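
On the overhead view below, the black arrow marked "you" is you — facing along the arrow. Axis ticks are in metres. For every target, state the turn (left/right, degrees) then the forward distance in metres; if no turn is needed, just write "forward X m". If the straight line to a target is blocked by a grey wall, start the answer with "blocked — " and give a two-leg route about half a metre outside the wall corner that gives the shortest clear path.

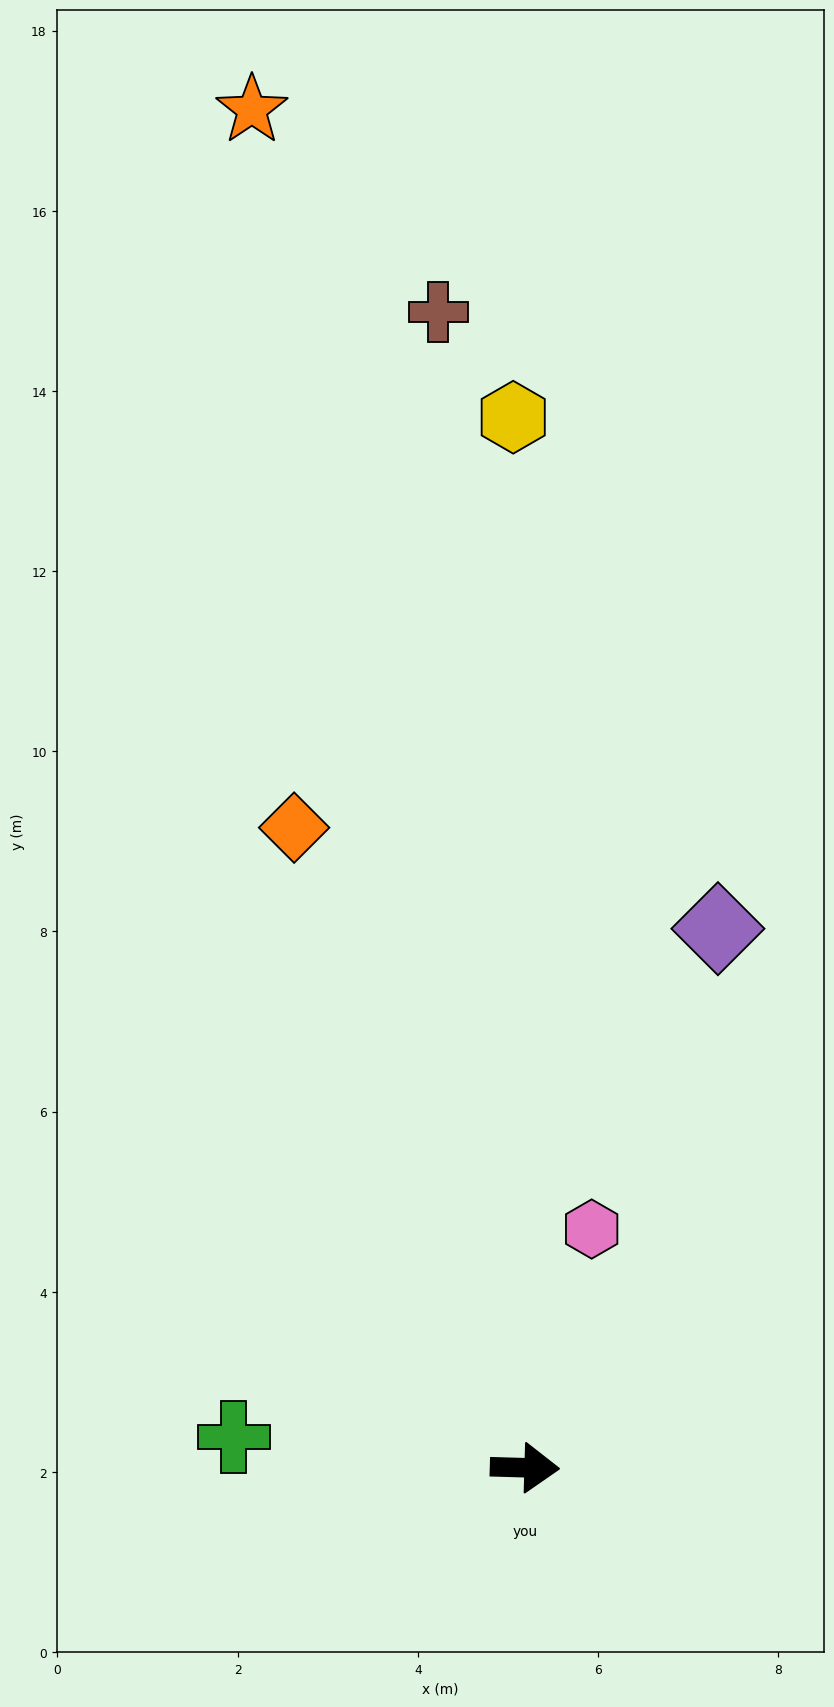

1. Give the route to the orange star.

turn left 103°, forward 15.4 m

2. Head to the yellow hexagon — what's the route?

turn left 92°, forward 11.7 m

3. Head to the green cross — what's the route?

turn left 176°, forward 3.2 m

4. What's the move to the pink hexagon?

turn left 76°, forward 2.8 m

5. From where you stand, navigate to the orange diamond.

turn left 111°, forward 7.6 m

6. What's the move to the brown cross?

turn left 96°, forward 12.9 m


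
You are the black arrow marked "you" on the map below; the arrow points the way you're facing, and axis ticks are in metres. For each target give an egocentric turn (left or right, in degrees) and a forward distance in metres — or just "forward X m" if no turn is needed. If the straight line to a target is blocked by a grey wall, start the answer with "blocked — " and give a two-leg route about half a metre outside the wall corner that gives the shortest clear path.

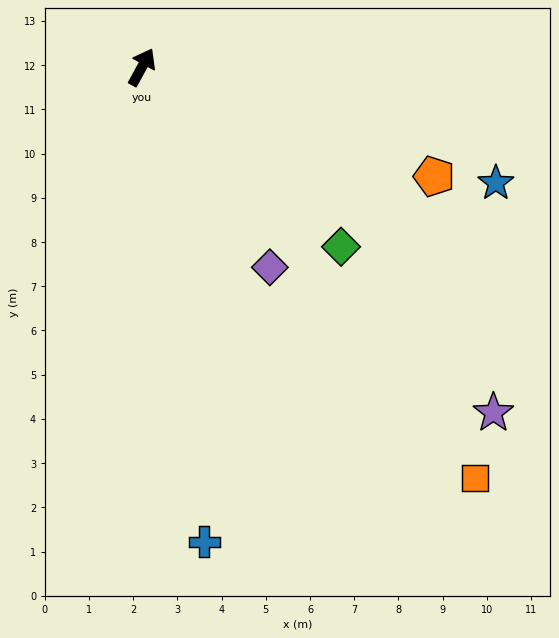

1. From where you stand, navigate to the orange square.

turn right 112°, forward 12.0 m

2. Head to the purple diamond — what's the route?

turn right 119°, forward 5.4 m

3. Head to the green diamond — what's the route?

turn right 103°, forward 6.1 m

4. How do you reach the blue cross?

turn right 144°, forward 10.8 m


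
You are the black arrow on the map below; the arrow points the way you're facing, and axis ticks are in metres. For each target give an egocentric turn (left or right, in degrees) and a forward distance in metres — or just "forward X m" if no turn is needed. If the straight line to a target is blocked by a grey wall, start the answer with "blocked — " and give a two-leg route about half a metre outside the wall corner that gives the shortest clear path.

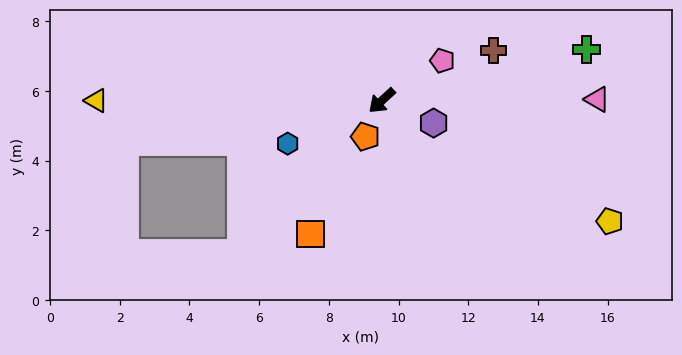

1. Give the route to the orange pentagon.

turn left 23°, forward 1.1 m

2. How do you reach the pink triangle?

turn left 138°, forward 6.2 m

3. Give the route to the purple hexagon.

turn left 114°, forward 1.6 m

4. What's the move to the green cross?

turn left 151°, forward 6.0 m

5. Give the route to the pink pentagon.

turn left 171°, forward 2.1 m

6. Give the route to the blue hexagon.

turn right 18°, forward 3.0 m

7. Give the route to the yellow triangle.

turn right 43°, forward 8.2 m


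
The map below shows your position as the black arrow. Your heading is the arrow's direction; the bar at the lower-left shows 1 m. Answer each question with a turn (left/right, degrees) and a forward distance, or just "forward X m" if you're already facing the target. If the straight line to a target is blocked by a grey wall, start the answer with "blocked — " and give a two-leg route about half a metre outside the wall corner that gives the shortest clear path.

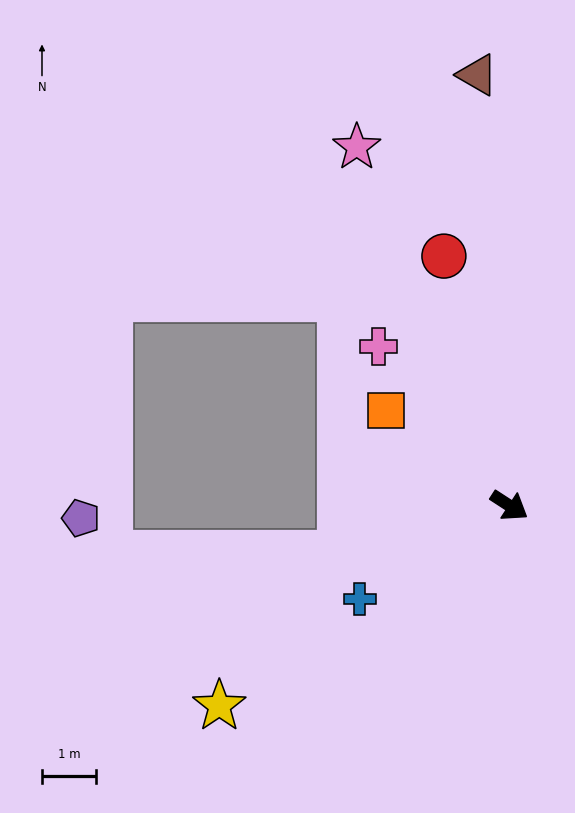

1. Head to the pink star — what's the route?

turn left 146°, forward 7.2 m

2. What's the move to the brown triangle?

turn left 127°, forward 7.9 m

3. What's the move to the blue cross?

turn right 115°, forward 3.2 m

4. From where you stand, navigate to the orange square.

turn left 175°, forward 2.9 m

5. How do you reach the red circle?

turn left 138°, forward 4.7 m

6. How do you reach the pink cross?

turn left 162°, forward 3.8 m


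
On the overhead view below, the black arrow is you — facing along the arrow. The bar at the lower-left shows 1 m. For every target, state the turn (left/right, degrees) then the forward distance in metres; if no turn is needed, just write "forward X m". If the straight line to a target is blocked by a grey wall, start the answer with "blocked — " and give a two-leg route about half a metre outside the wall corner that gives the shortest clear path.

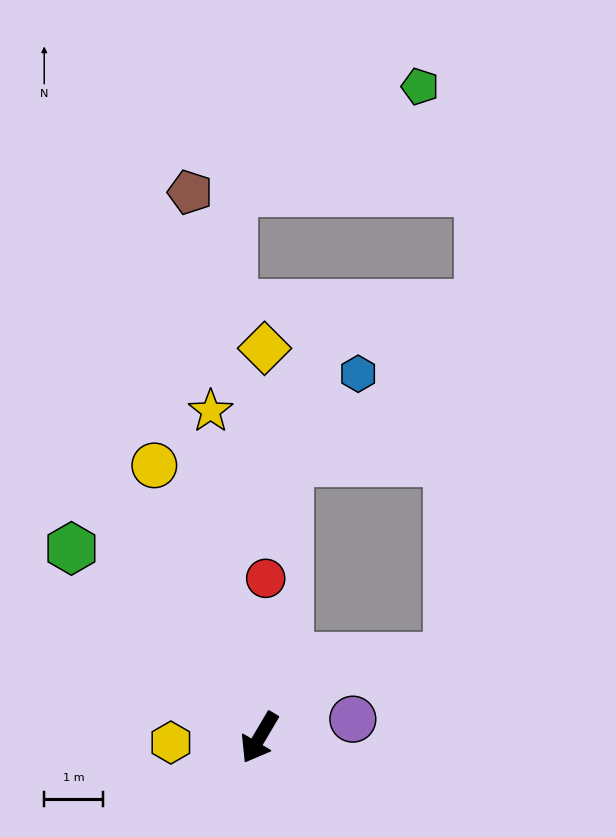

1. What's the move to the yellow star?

turn right 141°, forward 5.6 m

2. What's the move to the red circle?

turn right 152°, forward 2.7 m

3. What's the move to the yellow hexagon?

turn right 56°, forward 1.5 m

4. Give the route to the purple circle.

turn left 132°, forward 1.6 m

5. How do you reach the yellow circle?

turn right 128°, forward 5.0 m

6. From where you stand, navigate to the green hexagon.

turn right 105°, forward 4.5 m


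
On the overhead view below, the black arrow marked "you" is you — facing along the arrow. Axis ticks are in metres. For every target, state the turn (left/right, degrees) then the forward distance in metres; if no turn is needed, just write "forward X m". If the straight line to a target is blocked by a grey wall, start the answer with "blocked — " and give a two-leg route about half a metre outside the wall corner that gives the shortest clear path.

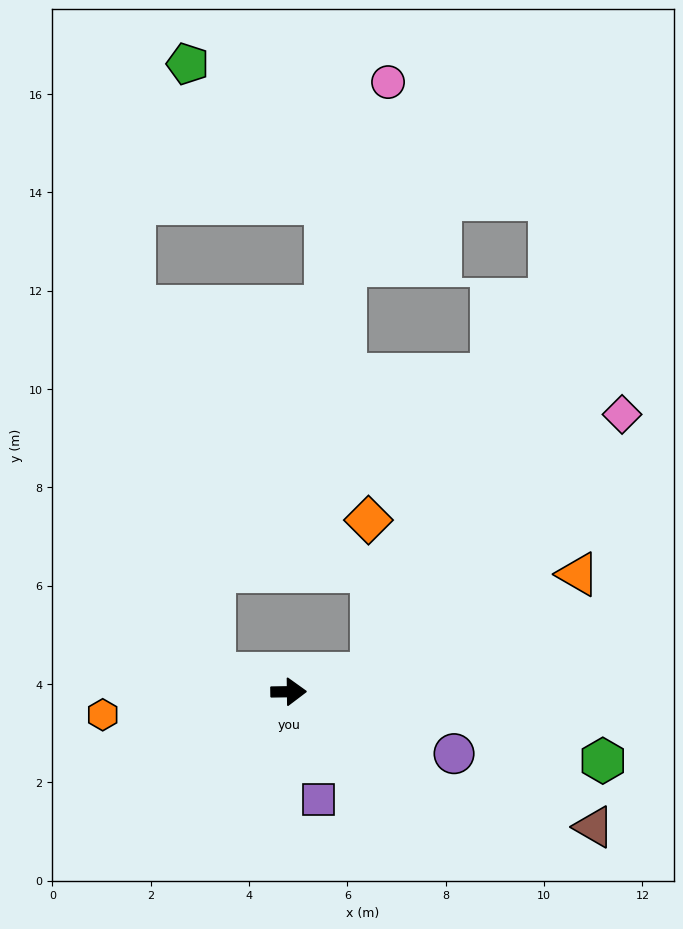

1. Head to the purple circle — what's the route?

turn right 21°, forward 3.6 m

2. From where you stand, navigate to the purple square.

turn right 75°, forward 2.3 m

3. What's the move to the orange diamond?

blocked — turn left 12°, forward 1.7 m, then turn left 78°, forward 3.1 m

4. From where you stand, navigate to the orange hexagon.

turn right 174°, forward 3.8 m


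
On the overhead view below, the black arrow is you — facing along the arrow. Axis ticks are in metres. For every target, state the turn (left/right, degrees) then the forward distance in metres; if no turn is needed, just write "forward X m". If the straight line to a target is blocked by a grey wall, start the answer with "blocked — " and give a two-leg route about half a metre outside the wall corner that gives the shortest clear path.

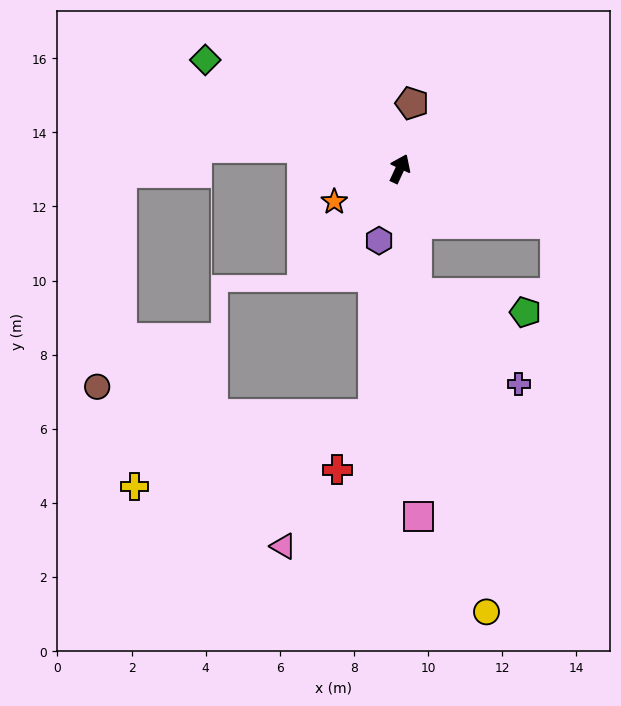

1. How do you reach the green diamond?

turn left 86°, forward 6.0 m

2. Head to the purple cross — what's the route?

blocked — turn right 148°, forward 3.4 m, then turn left 41°, forward 3.7 m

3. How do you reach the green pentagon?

blocked — turn right 148°, forward 3.4 m, then turn left 73°, forward 3.0 m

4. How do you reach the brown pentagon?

turn left 14°, forward 1.8 m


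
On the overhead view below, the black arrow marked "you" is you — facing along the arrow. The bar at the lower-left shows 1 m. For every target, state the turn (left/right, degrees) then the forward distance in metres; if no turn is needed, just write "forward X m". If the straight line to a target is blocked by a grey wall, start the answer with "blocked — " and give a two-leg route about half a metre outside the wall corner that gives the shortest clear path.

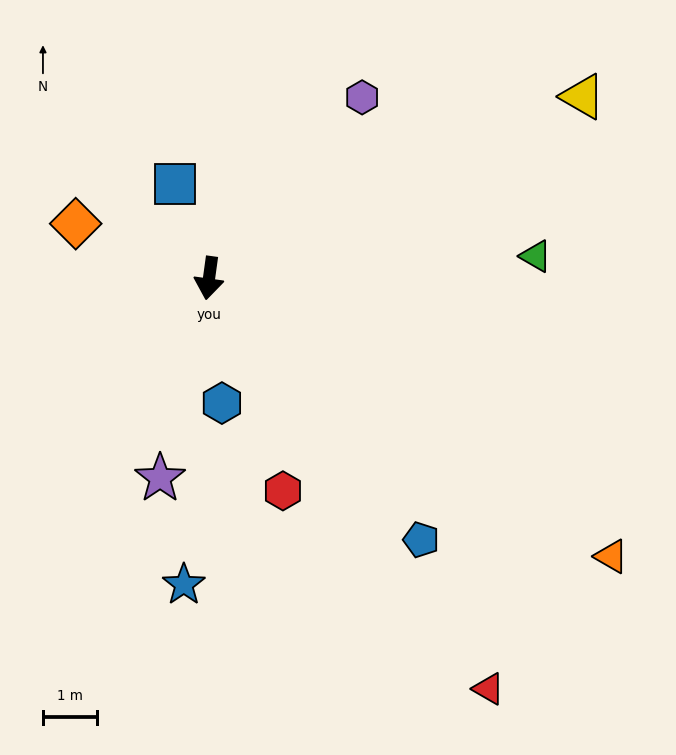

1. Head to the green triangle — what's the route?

turn left 102°, forward 6.1 m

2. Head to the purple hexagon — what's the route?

turn left 148°, forward 4.4 m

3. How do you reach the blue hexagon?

turn left 14°, forward 2.3 m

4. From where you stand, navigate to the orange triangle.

turn left 63°, forward 9.1 m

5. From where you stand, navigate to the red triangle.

turn left 42°, forward 9.3 m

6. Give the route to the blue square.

turn right 152°, forward 1.9 m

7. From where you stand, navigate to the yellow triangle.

turn left 124°, forward 7.8 m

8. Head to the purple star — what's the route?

turn right 6°, forward 3.8 m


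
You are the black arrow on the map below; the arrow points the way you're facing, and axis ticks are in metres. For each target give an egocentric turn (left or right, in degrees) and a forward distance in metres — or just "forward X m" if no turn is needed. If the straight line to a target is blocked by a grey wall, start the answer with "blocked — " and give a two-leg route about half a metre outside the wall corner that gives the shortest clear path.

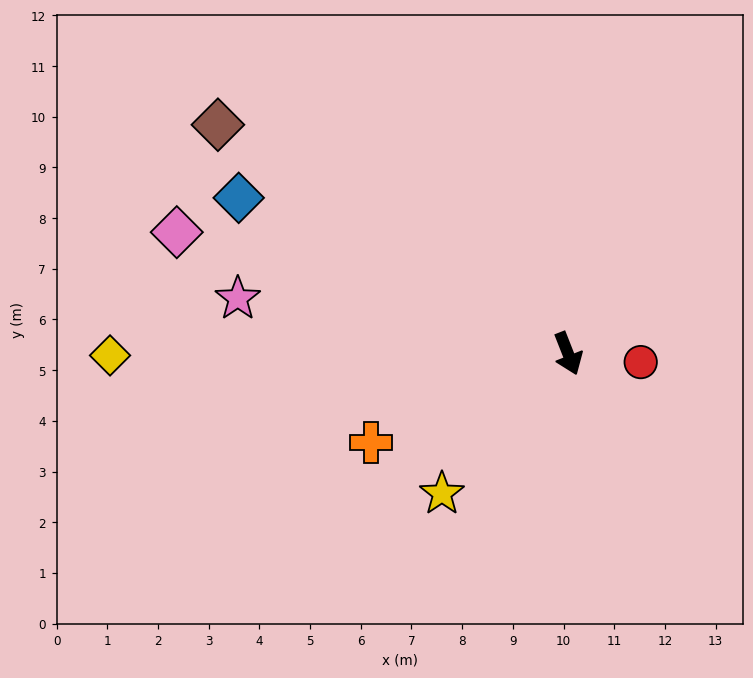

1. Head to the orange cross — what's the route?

turn right 87°, forward 4.3 m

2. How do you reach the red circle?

turn left 62°, forward 1.4 m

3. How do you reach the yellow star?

turn right 63°, forward 3.7 m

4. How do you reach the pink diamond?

turn right 129°, forward 8.1 m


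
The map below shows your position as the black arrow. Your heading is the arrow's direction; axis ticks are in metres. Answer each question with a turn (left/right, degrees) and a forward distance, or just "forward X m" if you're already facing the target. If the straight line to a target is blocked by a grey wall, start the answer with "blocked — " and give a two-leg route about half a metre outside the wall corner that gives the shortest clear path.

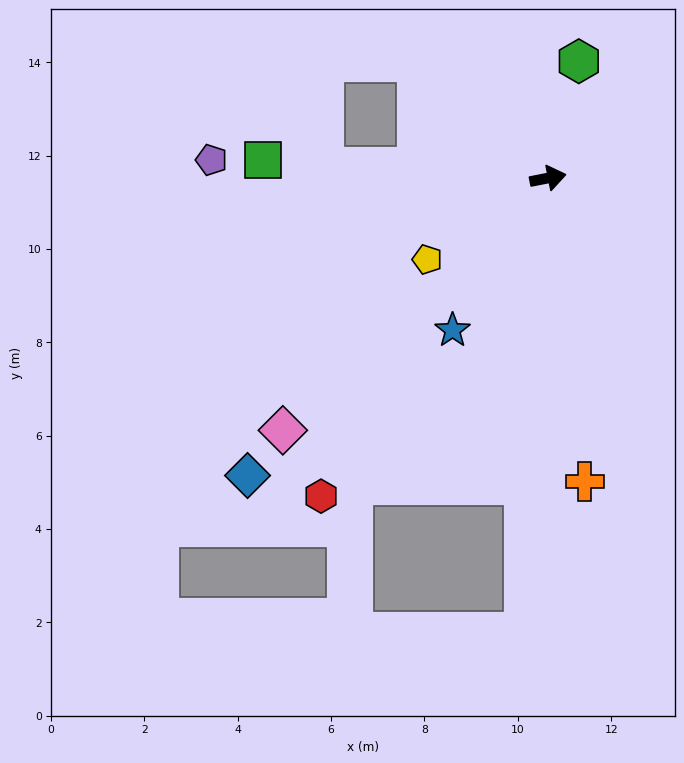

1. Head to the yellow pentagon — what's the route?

turn right 157°, forward 3.1 m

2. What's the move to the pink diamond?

turn right 148°, forward 7.8 m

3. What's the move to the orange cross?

turn right 94°, forward 6.5 m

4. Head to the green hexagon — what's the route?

turn left 64°, forward 2.6 m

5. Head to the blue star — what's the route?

turn right 133°, forward 3.8 m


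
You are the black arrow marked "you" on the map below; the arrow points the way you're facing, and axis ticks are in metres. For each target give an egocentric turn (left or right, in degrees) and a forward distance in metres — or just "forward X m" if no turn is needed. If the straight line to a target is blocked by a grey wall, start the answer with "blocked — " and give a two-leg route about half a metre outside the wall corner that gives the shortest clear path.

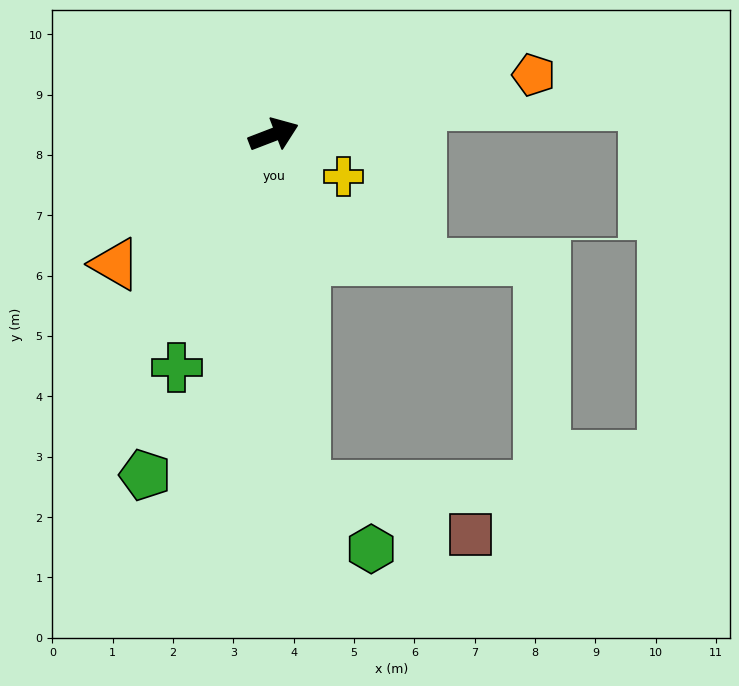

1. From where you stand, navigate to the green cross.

turn right 134°, forward 4.2 m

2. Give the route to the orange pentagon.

turn right 8°, forward 4.4 m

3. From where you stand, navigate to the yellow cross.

turn right 52°, forward 1.3 m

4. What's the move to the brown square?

blocked — turn right 106°, forward 5.9 m, then turn left 69°, forward 2.9 m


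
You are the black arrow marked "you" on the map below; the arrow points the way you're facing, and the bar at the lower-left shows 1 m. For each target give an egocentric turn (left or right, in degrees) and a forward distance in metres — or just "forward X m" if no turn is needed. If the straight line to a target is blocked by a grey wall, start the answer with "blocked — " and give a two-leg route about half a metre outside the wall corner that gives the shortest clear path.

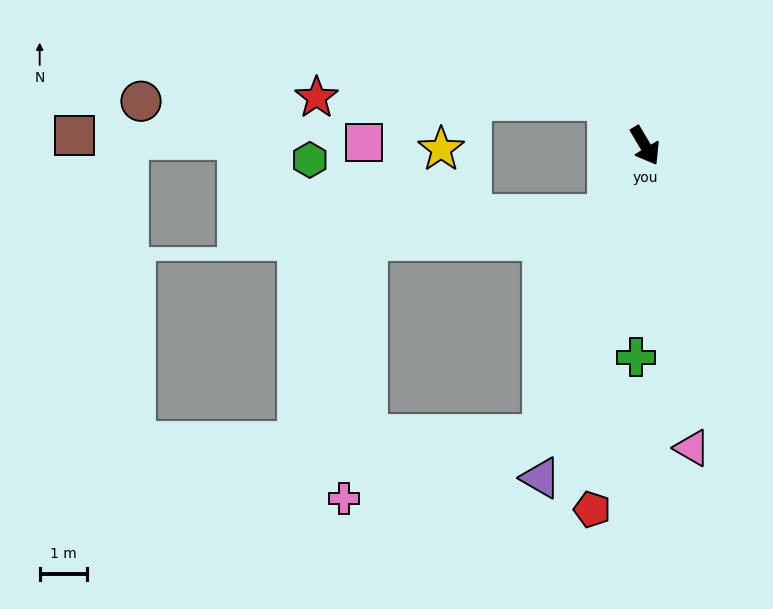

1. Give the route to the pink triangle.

turn right 22°, forward 6.4 m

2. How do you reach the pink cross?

blocked — turn right 50°, forward 6.4 m, then turn right 53°, forward 4.4 m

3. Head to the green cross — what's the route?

turn right 33°, forward 4.5 m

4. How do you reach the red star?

blocked — turn right 171°, forward 1.2 m, then turn left 50°, forward 6.1 m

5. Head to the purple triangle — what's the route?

turn right 48°, forward 7.3 m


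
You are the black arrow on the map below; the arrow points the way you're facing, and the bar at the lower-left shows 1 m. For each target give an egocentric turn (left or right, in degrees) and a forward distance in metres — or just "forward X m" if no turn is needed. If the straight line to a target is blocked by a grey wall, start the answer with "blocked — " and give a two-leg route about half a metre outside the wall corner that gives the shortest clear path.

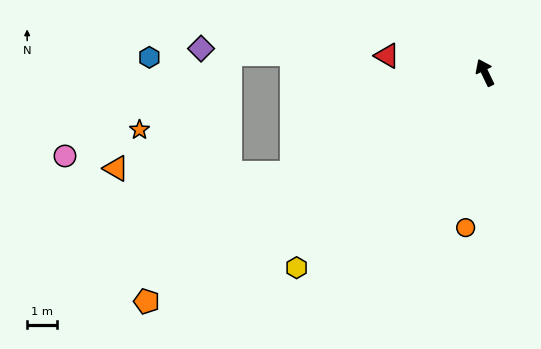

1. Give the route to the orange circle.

turn left 147°, forward 5.2 m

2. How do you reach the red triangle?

turn left 55°, forward 3.3 m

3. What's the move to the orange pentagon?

turn left 98°, forward 13.6 m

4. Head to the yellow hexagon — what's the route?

turn left 110°, forward 9.1 m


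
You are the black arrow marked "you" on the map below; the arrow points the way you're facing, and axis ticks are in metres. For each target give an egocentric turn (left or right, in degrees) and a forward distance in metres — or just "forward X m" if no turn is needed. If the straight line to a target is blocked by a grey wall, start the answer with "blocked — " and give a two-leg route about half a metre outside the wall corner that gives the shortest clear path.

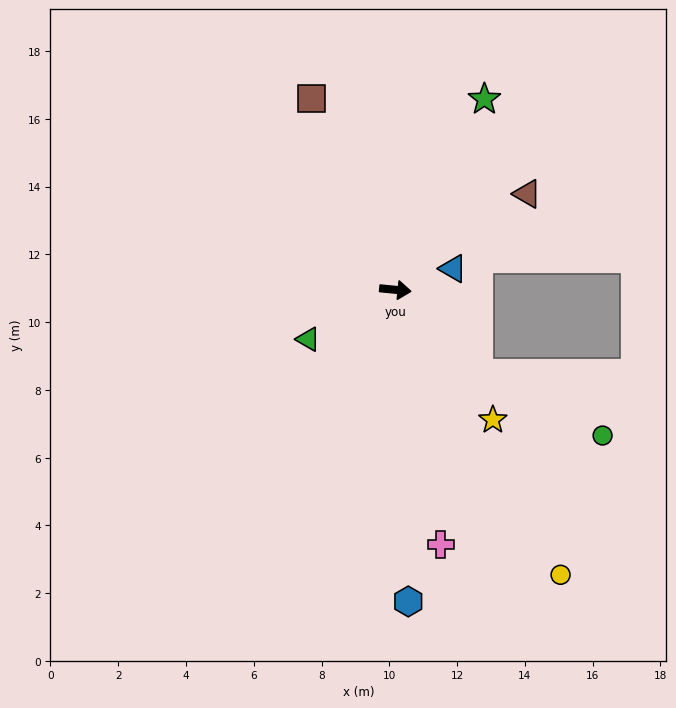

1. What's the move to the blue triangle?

turn left 26°, forward 1.8 m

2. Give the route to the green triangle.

turn right 145°, forward 3.0 m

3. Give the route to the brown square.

turn left 119°, forward 6.2 m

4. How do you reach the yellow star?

turn right 47°, forward 4.8 m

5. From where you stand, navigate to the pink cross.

turn right 74°, forward 7.6 m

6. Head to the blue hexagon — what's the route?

turn right 82°, forward 9.2 m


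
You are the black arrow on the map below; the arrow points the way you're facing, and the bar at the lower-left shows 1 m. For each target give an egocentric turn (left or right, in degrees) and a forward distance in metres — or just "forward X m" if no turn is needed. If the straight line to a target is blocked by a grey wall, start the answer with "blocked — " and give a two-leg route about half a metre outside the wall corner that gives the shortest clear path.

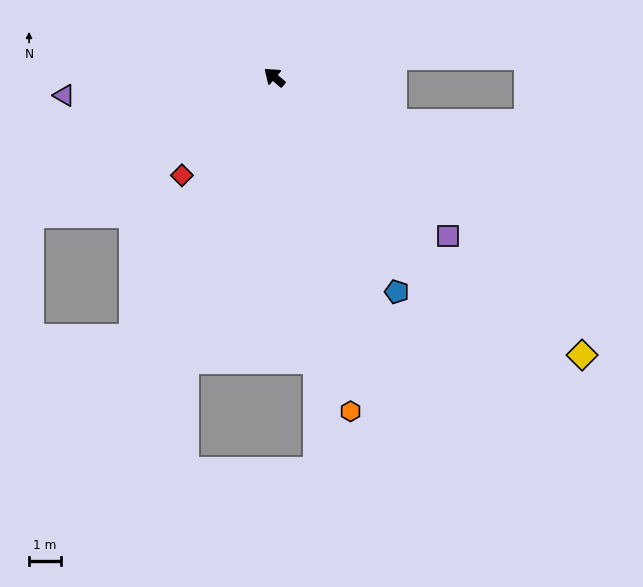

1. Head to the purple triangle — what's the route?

turn left 45°, forward 6.6 m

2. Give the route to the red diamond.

turn left 87°, forward 4.2 m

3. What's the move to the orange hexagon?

turn left 143°, forward 10.6 m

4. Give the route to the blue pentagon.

turn left 160°, forward 7.7 m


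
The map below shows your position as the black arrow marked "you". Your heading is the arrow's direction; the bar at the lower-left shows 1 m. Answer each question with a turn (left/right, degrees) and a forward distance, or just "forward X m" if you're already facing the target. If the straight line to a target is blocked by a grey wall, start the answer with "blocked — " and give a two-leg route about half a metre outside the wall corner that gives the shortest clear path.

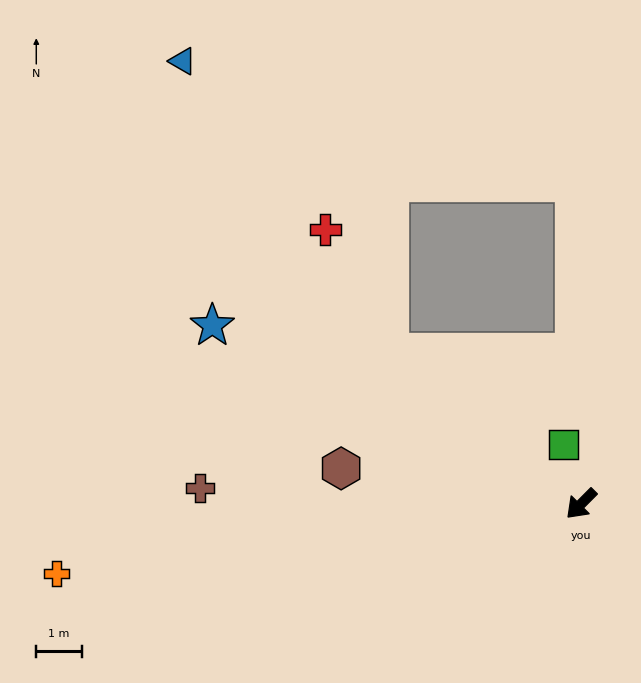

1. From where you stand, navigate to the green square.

turn right 118°, forward 1.4 m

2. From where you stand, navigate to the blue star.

turn right 71°, forward 9.0 m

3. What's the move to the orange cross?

turn right 38°, forward 11.6 m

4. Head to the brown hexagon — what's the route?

turn right 54°, forward 5.3 m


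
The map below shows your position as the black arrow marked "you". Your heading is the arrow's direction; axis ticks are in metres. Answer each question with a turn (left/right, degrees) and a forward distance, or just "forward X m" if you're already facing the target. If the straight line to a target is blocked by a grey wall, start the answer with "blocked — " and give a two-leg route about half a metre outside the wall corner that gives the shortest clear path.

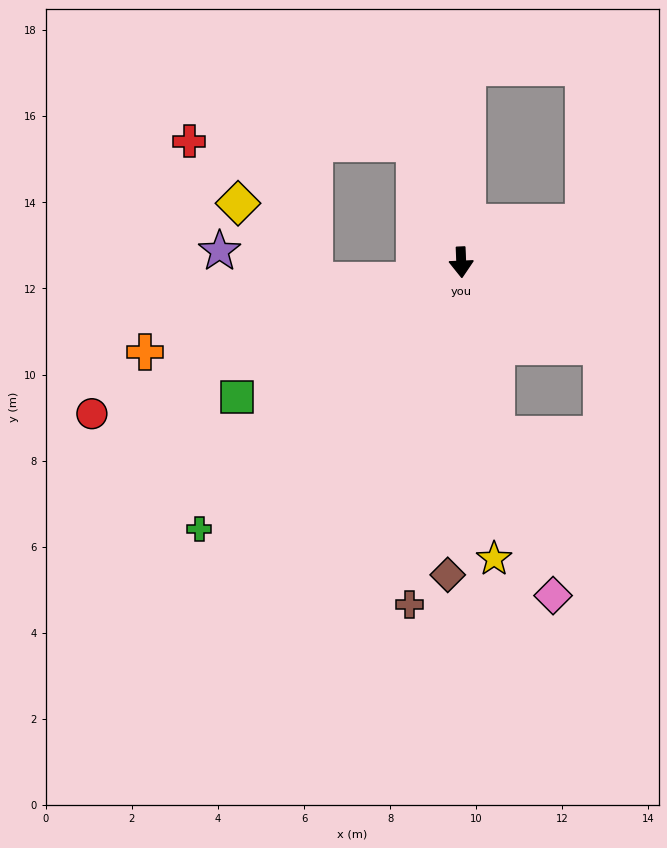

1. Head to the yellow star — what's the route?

turn left 4°, forward 6.9 m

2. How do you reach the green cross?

turn right 47°, forward 8.7 m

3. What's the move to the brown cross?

turn right 11°, forward 8.0 m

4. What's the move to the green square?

turn right 61°, forward 6.1 m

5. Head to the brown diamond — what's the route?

turn right 5°, forward 7.3 m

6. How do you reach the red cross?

blocked — turn right 161°, forward 3.0 m, then turn left 68°, forward 5.2 m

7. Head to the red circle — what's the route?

turn right 70°, forward 9.3 m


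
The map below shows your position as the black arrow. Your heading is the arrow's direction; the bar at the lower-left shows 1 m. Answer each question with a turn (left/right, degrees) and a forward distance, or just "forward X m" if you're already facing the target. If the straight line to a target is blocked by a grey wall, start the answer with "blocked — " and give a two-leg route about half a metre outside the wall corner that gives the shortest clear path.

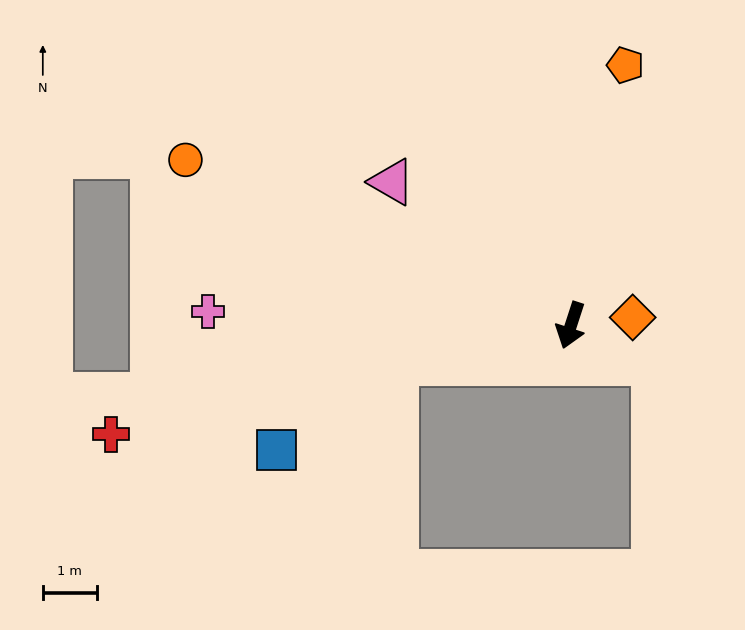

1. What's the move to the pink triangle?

turn right 111°, forward 4.2 m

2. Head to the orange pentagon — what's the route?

turn right 174°, forward 4.9 m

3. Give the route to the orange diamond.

turn left 115°, forward 1.2 m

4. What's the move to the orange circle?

turn right 95°, forward 7.7 m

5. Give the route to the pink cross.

turn right 74°, forward 6.7 m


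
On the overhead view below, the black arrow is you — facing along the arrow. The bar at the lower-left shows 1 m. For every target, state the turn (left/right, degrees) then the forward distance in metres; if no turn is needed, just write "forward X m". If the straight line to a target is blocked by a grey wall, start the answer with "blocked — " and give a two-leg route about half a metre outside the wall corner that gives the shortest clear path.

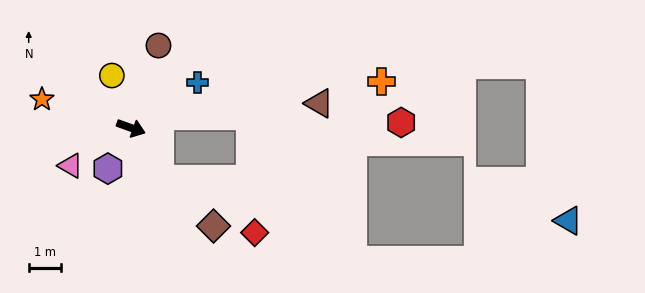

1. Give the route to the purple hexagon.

turn right 100°, forward 1.4 m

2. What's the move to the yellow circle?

turn left 130°, forward 1.7 m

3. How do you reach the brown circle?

turn left 91°, forward 2.7 m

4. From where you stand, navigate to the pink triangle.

turn right 128°, forward 2.2 m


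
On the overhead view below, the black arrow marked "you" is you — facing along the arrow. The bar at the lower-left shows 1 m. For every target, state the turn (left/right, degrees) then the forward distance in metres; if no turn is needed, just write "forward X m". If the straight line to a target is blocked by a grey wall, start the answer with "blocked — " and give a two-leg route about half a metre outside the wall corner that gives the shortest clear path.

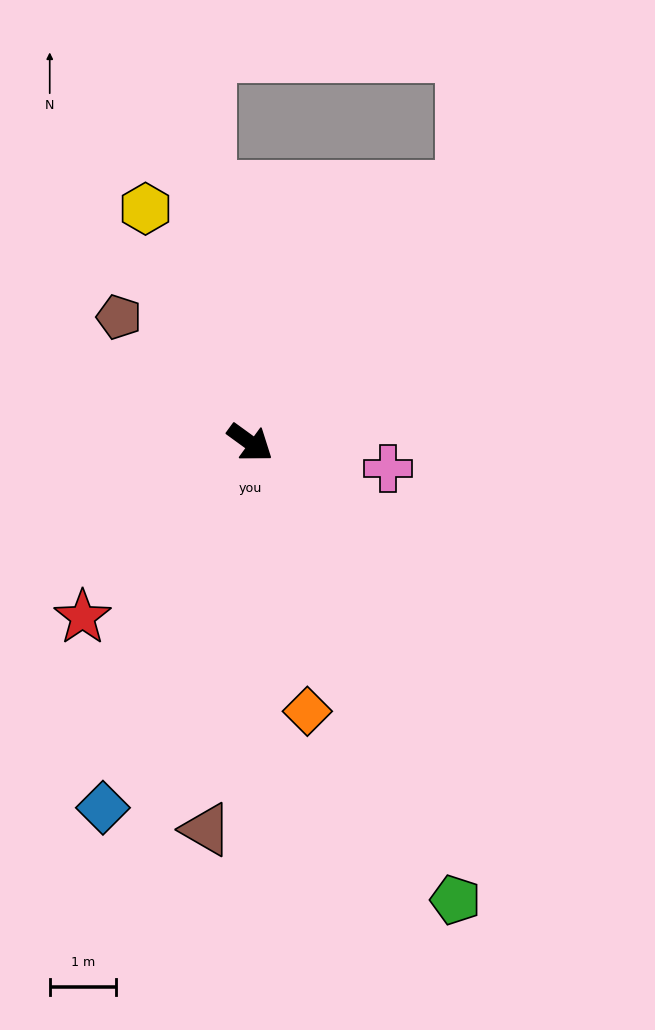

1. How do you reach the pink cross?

turn left 25°, forward 2.1 m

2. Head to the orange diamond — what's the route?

turn right 42°, forward 4.2 m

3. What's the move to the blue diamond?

turn right 76°, forward 6.0 m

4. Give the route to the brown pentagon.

turn left 172°, forward 2.8 m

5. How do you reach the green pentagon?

turn right 30°, forward 7.6 m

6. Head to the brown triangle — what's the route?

turn right 60°, forward 5.9 m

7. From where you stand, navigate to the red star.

turn right 98°, forward 3.7 m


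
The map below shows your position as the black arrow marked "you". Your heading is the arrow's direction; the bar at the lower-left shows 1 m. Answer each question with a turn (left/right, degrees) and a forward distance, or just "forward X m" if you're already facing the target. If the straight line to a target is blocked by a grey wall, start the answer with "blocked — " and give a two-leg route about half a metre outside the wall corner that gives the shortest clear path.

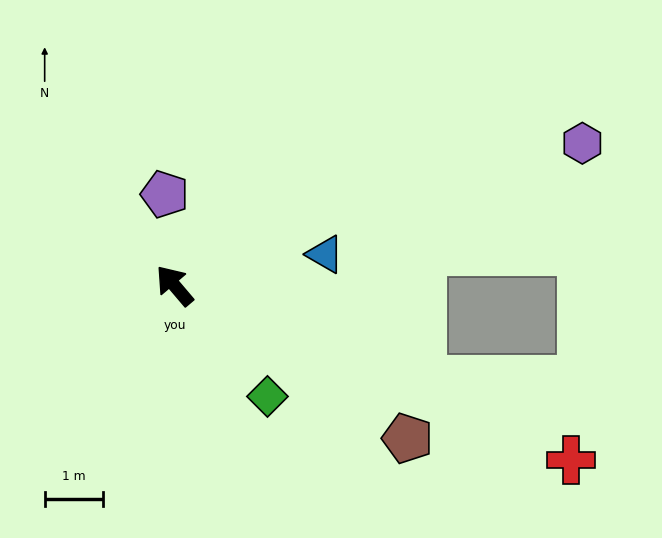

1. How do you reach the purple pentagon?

turn right 34°, forward 1.6 m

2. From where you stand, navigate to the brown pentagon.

turn right 164°, forward 4.8 m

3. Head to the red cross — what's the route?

turn right 154°, forward 7.5 m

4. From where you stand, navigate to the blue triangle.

turn right 119°, forward 2.7 m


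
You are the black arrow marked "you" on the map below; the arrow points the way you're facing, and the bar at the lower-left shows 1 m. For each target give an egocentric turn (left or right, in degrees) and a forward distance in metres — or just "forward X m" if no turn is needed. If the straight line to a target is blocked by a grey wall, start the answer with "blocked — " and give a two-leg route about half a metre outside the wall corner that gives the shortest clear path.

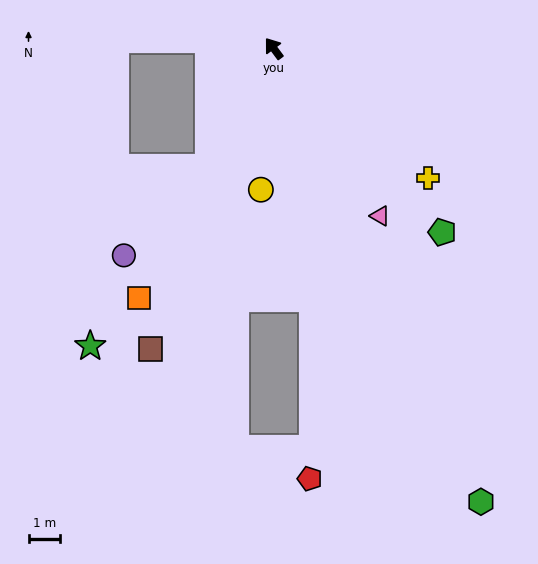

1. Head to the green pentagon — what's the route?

turn right 174°, forward 7.9 m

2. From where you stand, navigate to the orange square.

turn left 115°, forward 9.0 m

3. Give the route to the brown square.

turn left 121°, forward 10.3 m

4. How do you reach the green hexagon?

turn left 168°, forward 15.8 m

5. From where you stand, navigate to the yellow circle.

turn left 138°, forward 4.5 m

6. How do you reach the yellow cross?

turn right 167°, forward 6.4 m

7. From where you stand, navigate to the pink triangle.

turn left 176°, forward 6.3 m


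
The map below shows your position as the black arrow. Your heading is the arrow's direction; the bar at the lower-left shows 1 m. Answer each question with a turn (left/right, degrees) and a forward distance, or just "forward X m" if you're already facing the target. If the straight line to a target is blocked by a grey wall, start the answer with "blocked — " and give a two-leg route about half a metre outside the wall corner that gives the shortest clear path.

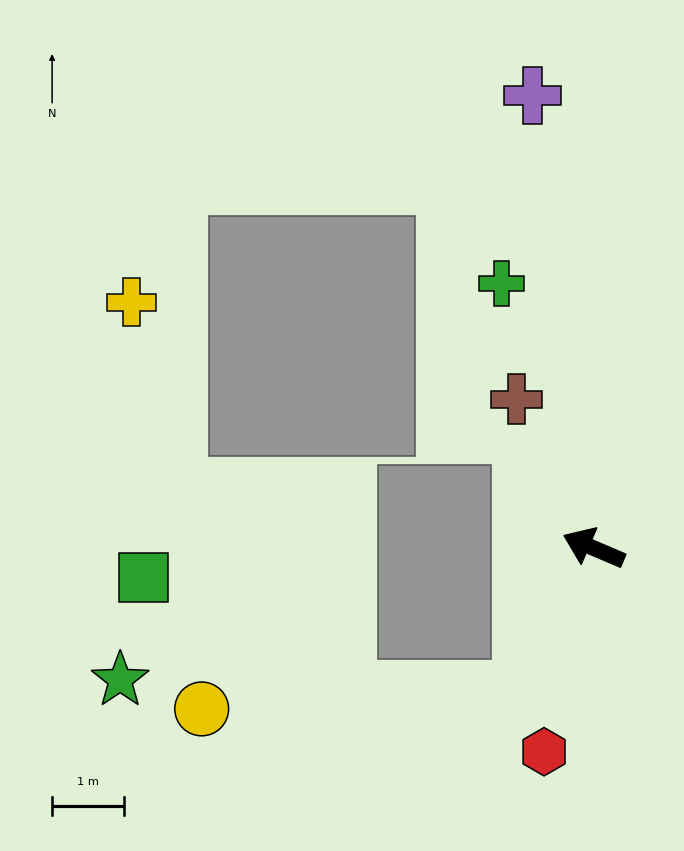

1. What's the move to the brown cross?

turn right 40°, forward 2.3 m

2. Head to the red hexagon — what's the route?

turn left 99°, forward 2.9 m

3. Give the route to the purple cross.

turn right 59°, forward 6.4 m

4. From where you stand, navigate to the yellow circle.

blocked — turn left 87°, forward 2.2 m, then turn right 61°, forward 4.5 m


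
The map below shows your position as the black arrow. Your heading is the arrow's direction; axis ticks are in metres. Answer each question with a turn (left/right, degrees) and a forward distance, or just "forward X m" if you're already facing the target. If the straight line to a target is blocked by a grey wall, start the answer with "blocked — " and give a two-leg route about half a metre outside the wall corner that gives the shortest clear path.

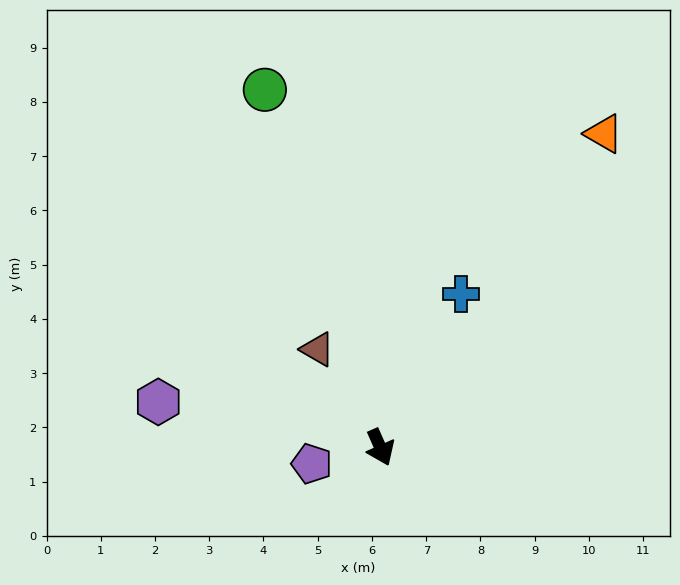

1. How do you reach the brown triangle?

turn right 171°, forward 2.1 m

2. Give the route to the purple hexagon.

turn right 125°, forward 4.2 m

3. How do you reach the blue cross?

turn left 128°, forward 3.2 m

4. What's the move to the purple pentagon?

turn right 100°, forward 1.3 m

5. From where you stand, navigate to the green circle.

turn left 174°, forward 6.9 m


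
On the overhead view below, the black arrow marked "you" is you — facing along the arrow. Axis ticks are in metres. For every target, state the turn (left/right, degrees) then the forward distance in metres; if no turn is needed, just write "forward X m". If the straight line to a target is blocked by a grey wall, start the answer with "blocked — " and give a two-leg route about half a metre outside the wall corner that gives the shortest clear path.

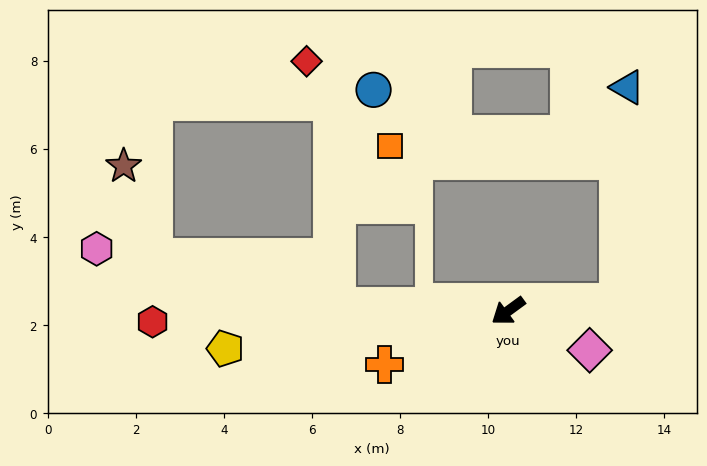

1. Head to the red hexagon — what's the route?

turn right 34°, forward 8.1 m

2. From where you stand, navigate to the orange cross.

turn right 13°, forward 3.1 m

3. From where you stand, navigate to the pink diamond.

turn left 118°, forward 2.1 m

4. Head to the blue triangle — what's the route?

blocked — turn left 149°, forward 2.5 m, then turn left 82°, forward 4.9 m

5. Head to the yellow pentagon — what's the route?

turn right 29°, forward 6.5 m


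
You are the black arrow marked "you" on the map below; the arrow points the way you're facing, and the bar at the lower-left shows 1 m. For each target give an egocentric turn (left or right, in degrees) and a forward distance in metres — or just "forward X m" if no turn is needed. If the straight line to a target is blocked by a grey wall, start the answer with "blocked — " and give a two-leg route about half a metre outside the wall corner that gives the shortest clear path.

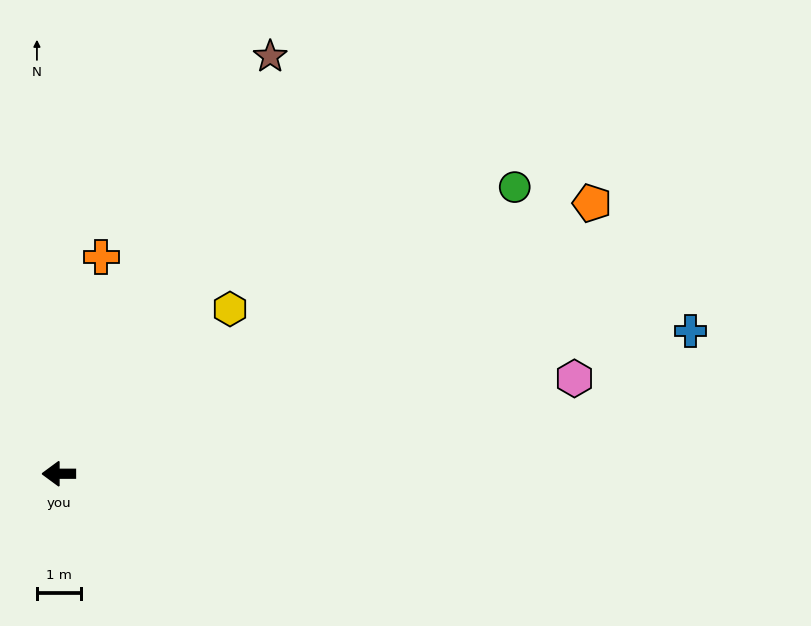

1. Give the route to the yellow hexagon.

turn right 136°, forward 5.4 m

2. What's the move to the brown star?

turn right 117°, forward 10.7 m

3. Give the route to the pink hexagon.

turn right 170°, forward 12.0 m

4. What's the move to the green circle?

turn right 148°, forward 12.3 m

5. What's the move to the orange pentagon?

turn right 153°, forward 13.7 m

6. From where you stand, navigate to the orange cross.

turn right 101°, forward 5.1 m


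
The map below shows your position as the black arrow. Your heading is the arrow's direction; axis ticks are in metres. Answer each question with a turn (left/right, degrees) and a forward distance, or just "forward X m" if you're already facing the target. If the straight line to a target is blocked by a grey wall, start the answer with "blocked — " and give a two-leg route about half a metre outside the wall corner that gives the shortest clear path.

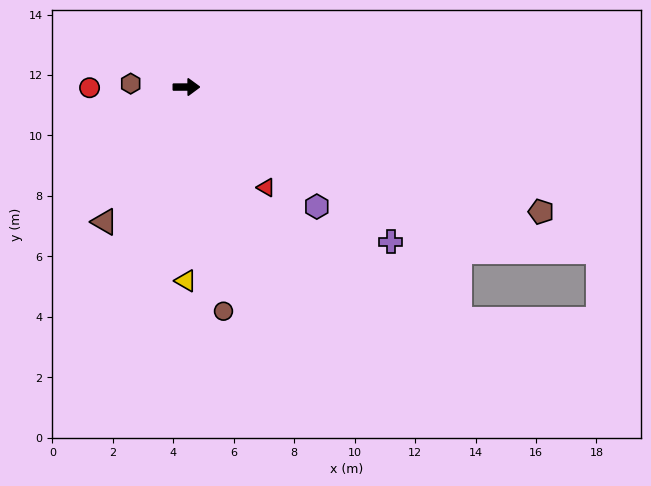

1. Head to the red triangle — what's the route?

turn right 52°, forward 4.2 m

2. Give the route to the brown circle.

turn right 81°, forward 7.5 m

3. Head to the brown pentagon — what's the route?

turn right 20°, forward 12.4 m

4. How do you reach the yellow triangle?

turn right 90°, forward 6.4 m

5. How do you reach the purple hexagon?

turn right 43°, forward 5.9 m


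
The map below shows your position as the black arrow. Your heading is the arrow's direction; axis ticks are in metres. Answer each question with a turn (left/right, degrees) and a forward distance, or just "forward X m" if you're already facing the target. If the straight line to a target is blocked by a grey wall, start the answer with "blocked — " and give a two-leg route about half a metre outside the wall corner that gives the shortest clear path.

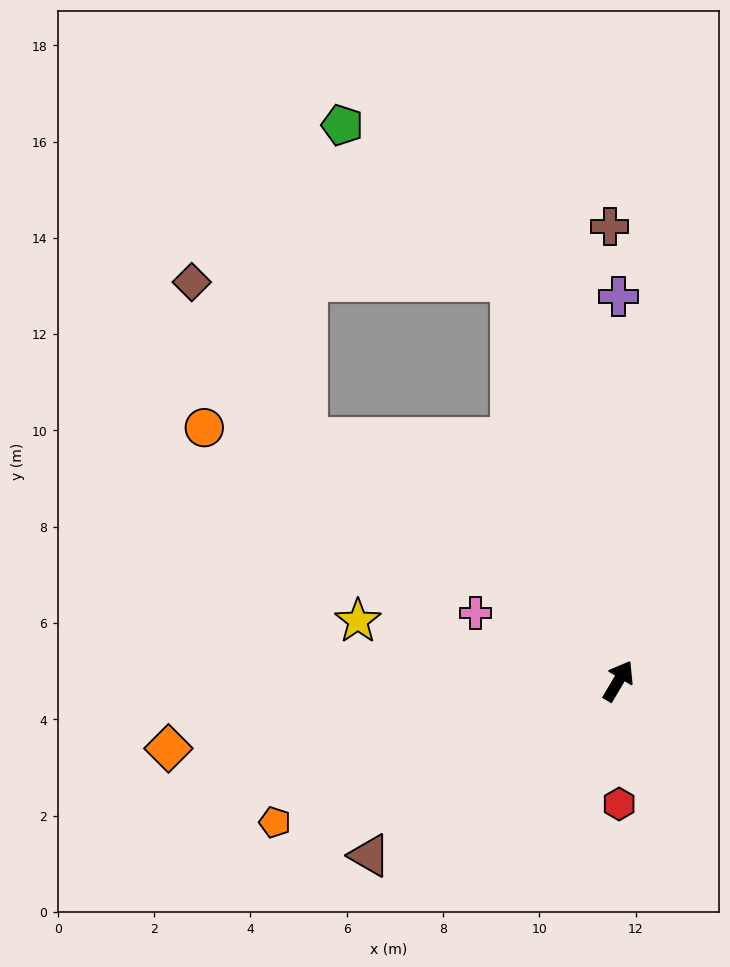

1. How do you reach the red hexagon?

turn right 149°, forward 2.6 m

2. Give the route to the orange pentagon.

turn left 143°, forward 7.7 m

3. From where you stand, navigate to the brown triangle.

turn left 156°, forward 6.3 m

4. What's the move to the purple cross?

turn left 31°, forward 8.0 m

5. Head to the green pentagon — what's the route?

blocked — turn left 46°, forward 8.6 m, then turn left 32°, forward 4.8 m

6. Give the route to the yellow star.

turn left 108°, forward 5.6 m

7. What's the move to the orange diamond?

turn left 129°, forward 9.5 m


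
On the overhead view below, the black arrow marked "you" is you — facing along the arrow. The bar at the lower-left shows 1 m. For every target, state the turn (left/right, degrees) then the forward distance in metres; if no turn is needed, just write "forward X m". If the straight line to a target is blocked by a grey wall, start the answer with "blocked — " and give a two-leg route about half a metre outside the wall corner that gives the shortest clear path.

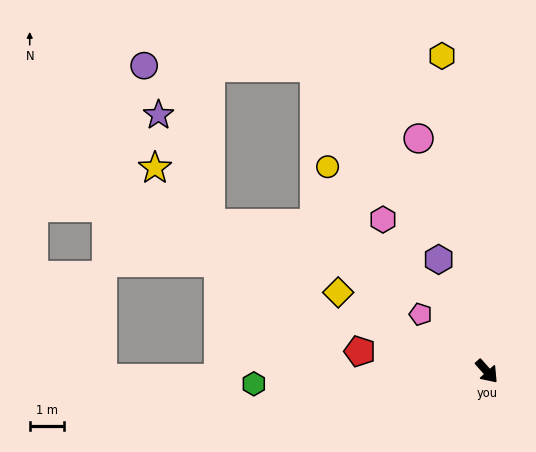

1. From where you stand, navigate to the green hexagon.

turn right 129°, forward 6.8 m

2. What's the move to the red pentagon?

turn right 141°, forward 3.8 m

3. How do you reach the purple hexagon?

turn left 162°, forward 3.6 m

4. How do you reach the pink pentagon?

turn right 172°, forward 2.6 m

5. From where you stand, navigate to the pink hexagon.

turn left 173°, forward 5.4 m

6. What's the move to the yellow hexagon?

turn left 146°, forward 9.3 m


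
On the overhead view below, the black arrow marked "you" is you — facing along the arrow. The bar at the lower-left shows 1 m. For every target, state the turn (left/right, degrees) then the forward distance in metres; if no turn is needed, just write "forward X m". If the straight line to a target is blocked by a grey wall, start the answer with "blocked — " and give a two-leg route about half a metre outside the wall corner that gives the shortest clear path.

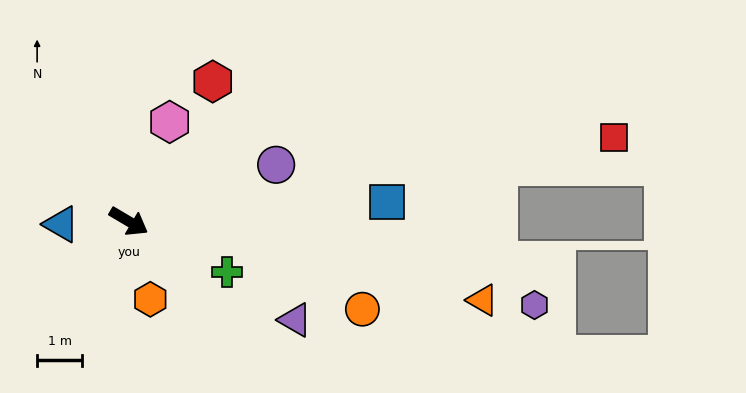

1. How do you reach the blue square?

turn left 35°, forward 5.7 m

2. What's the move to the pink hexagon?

turn left 98°, forward 2.4 m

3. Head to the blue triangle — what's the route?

turn right 147°, forward 1.5 m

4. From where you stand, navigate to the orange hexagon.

turn right 44°, forward 1.8 m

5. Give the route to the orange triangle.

turn left 18°, forward 8.0 m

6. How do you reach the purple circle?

turn left 52°, forward 3.5 m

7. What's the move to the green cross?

turn left 3°, forward 2.4 m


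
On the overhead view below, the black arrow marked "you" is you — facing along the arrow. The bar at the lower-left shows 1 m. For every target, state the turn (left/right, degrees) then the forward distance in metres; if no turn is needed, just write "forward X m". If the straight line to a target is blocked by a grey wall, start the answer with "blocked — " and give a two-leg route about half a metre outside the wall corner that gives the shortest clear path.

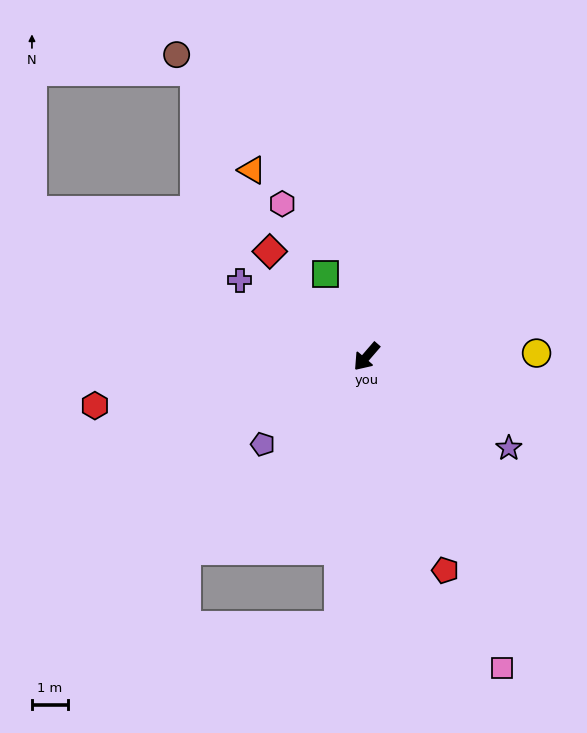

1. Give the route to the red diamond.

turn right 97°, forward 4.0 m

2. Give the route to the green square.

turn right 113°, forward 2.6 m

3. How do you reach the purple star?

turn left 98°, forward 4.7 m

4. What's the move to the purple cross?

turn right 80°, forward 4.1 m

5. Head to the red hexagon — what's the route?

turn right 39°, forward 7.7 m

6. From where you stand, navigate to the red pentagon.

turn left 61°, forward 6.3 m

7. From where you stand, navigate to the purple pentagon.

turn right 9°, forward 3.8 m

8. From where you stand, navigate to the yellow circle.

turn left 132°, forward 4.7 m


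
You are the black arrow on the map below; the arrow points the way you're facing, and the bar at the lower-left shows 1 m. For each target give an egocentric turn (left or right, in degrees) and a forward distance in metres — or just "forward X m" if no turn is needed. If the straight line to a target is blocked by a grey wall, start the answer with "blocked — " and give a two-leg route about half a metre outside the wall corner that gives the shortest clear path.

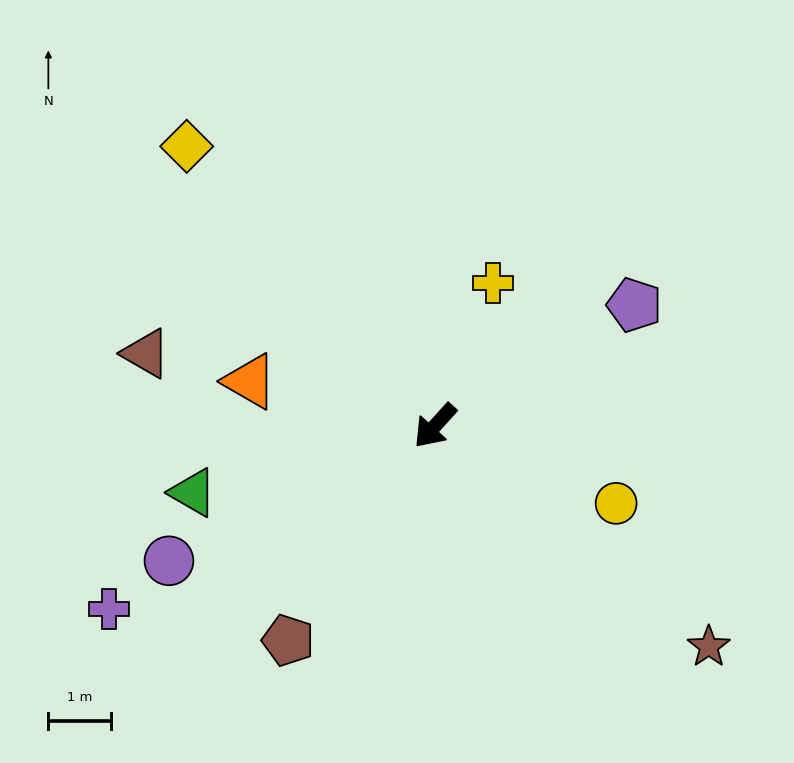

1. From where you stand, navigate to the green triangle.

turn right 32°, forward 4.0 m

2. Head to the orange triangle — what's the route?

turn right 61°, forward 3.0 m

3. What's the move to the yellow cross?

turn right 160°, forward 2.4 m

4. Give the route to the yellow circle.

turn left 109°, forward 3.1 m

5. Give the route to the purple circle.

turn right 21°, forward 4.7 m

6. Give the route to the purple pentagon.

turn left 163°, forward 3.7 m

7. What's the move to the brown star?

turn left 93°, forward 5.6 m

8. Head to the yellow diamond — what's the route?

turn right 96°, forward 5.9 m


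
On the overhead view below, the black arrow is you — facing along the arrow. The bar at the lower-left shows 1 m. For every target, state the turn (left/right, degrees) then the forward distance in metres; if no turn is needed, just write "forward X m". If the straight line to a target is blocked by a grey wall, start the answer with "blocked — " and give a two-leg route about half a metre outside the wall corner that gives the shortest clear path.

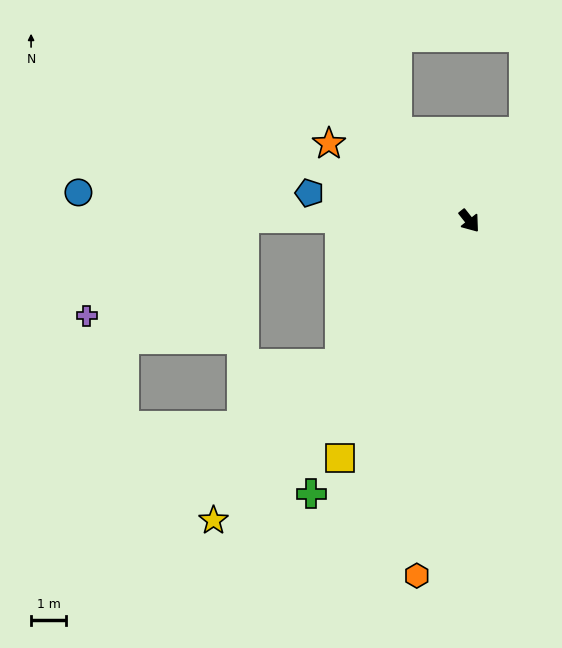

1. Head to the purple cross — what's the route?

blocked — turn right 129°, forward 6.4 m, then turn left 32°, forward 5.2 m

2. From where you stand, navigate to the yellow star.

turn right 79°, forward 11.2 m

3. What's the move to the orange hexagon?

turn right 47°, forward 10.2 m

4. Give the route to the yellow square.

turn right 67°, forward 7.7 m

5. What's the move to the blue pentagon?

turn right 138°, forward 4.6 m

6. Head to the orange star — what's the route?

turn right 157°, forward 4.5 m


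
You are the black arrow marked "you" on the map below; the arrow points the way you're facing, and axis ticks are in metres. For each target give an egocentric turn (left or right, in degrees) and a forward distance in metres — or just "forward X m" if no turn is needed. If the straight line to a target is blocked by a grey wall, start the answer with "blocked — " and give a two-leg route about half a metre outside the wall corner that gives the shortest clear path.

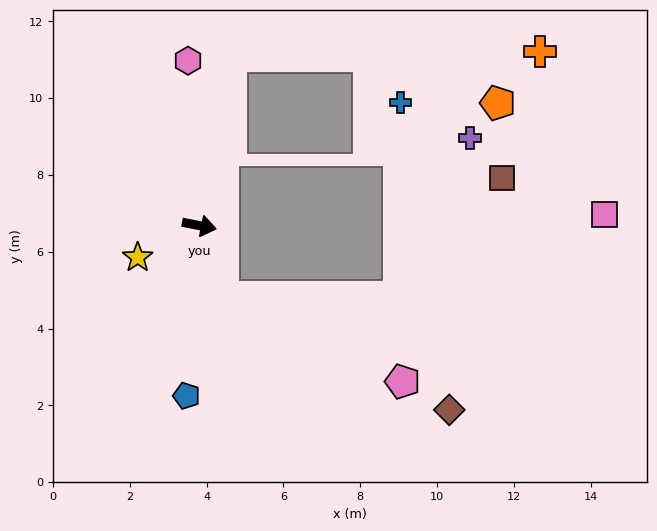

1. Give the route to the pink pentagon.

blocked — turn right 60°, forward 2.0 m, then turn left 46°, forward 5.2 m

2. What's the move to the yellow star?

turn right 142°, forward 1.8 m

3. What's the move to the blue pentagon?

turn right 83°, forward 4.4 m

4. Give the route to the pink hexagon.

turn left 105°, forward 4.3 m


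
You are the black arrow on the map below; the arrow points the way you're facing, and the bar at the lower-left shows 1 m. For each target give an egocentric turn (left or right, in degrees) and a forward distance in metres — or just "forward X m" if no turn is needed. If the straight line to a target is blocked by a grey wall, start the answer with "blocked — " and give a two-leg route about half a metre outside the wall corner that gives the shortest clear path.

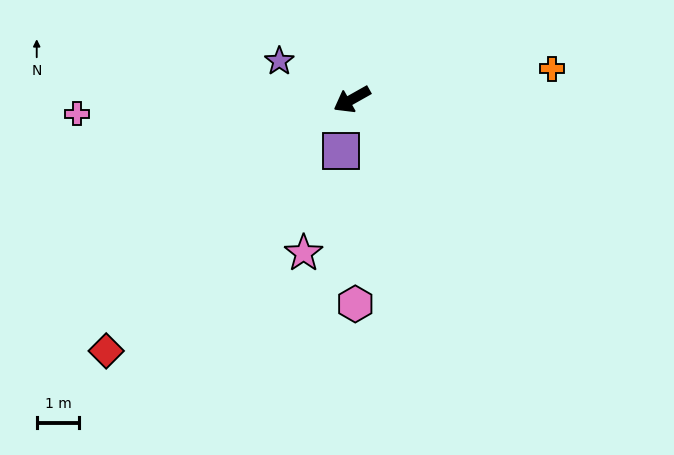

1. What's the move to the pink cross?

turn right 26°, forward 6.4 m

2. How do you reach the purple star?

turn right 57°, forward 1.9 m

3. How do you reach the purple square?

turn left 49°, forward 1.2 m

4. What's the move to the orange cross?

turn left 159°, forward 4.7 m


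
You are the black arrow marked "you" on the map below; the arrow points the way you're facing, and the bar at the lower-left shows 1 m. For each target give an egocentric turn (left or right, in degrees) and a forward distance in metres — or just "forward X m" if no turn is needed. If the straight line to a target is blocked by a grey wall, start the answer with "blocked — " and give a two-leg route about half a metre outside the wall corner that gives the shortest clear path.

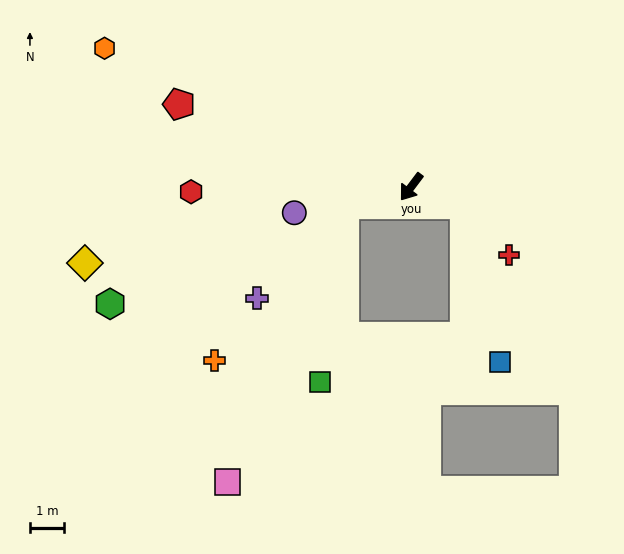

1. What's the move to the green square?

blocked — turn right 38°, forward 2.0 m, then turn left 67°, forward 5.2 m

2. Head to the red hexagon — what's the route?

turn right 52°, forward 6.4 m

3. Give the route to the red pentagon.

turn right 73°, forward 7.2 m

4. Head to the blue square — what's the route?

blocked — turn left 109°, forward 1.6 m, then turn right 59°, forward 4.7 m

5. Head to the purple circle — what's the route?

turn right 41°, forward 3.5 m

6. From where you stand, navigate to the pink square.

blocked — turn right 38°, forward 2.0 m, then turn left 52°, forward 8.7 m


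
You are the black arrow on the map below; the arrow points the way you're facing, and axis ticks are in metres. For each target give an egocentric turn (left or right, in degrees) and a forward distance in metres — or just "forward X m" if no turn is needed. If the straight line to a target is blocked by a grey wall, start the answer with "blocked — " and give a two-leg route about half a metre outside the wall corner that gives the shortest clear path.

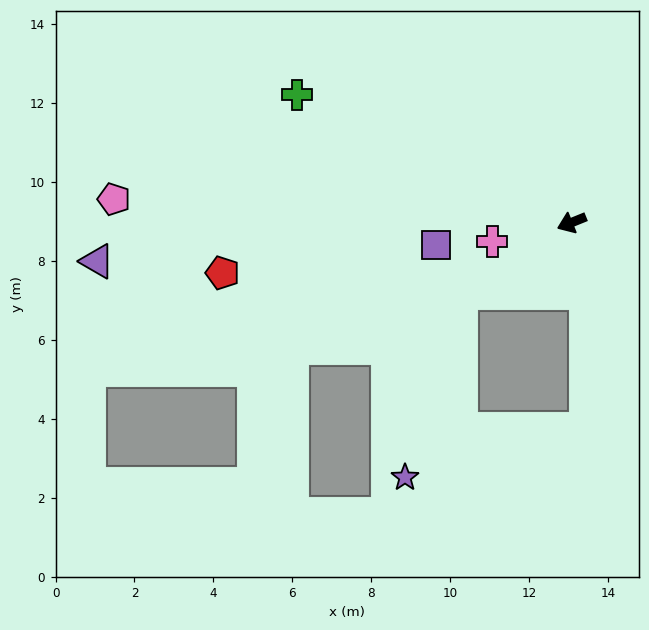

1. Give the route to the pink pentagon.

turn right 25°, forward 11.6 m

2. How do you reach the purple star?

blocked — turn left 11°, forward 3.3 m, then turn left 40°, forward 4.9 m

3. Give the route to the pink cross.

turn right 9°, forward 2.1 m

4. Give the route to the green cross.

turn right 47°, forward 7.7 m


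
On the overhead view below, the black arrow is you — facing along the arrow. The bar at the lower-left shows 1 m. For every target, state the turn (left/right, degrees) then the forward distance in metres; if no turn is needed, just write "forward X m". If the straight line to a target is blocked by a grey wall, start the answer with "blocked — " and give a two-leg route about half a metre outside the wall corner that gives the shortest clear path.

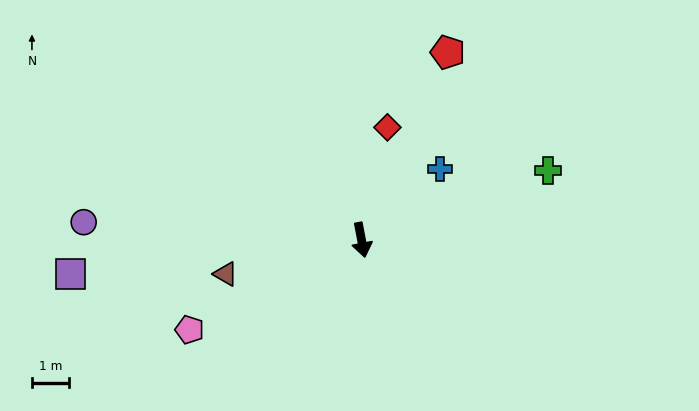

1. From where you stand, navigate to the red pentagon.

turn left 145°, forward 5.6 m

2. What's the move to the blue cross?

turn left 121°, forward 2.8 m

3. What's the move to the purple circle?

turn right 104°, forward 7.5 m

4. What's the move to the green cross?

turn left 100°, forward 5.4 m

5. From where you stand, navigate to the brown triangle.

turn right 87°, forward 3.8 m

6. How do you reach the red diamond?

turn left 156°, forward 3.1 m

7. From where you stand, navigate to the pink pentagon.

turn right 73°, forward 5.2 m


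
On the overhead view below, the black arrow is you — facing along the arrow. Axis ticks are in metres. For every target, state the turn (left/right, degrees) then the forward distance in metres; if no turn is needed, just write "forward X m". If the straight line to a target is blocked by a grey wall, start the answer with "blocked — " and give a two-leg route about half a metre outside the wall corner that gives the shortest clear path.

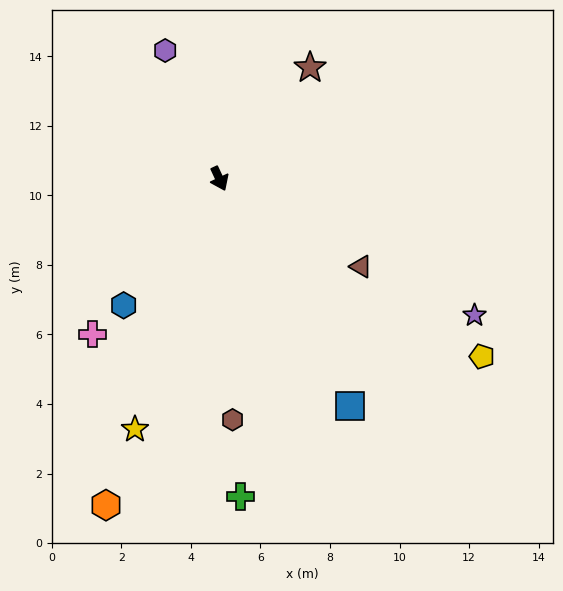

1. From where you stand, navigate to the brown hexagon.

turn right 22°, forward 6.9 m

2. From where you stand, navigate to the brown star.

turn left 116°, forward 4.1 m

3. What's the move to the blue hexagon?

turn right 62°, forward 4.6 m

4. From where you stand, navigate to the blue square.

turn left 5°, forward 7.5 m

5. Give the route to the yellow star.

turn right 44°, forward 7.6 m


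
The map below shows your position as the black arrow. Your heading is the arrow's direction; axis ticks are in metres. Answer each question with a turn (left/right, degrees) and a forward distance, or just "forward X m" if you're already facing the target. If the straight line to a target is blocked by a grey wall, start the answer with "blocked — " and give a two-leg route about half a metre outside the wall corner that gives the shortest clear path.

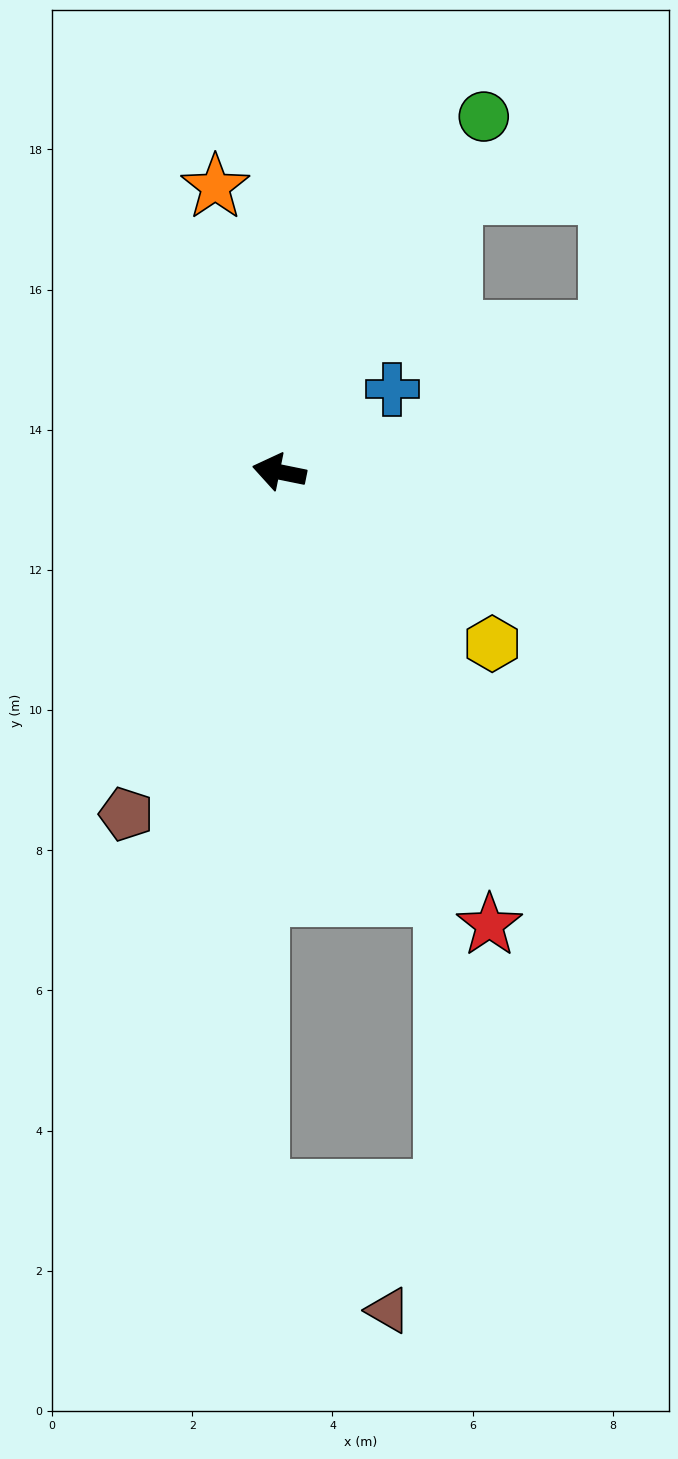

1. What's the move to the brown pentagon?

turn left 77°, forward 5.3 m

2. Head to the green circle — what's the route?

turn right 108°, forward 5.9 m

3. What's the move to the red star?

turn left 126°, forward 7.1 m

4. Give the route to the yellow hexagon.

turn left 153°, forward 3.9 m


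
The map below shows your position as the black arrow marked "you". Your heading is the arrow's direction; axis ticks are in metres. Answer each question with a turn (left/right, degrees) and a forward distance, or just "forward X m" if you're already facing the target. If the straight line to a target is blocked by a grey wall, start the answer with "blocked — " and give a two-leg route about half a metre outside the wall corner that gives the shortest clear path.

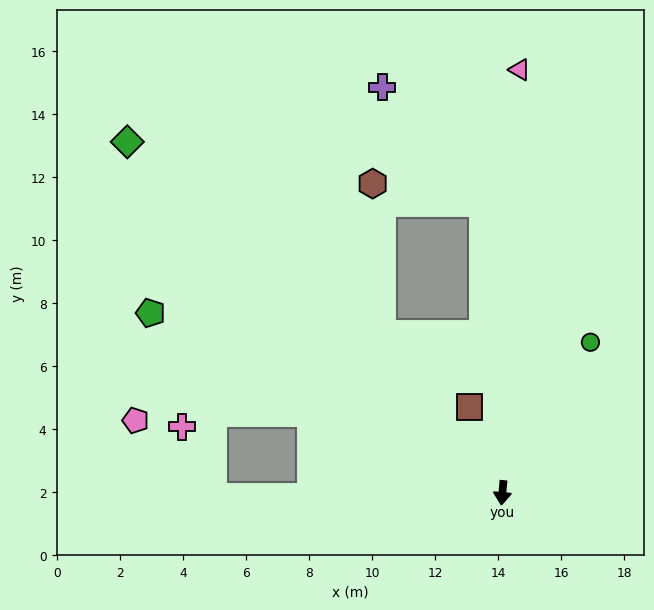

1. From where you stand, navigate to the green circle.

turn left 155°, forward 5.5 m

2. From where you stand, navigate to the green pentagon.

turn right 112°, forward 12.5 m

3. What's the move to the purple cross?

blocked — turn right 171°, forward 9.2 m, then turn left 36°, forward 4.9 m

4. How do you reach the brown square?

turn right 154°, forward 2.9 m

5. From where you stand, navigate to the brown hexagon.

blocked — turn right 138°, forward 6.3 m, then turn right 33°, forward 4.7 m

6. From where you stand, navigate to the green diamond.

turn right 128°, forward 16.3 m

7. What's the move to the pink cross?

blocked — turn right 84°, forward 9.2 m, then turn right 66°, forward 2.4 m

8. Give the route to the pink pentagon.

blocked — turn right 84°, forward 9.2 m, then turn right 45°, forward 3.5 m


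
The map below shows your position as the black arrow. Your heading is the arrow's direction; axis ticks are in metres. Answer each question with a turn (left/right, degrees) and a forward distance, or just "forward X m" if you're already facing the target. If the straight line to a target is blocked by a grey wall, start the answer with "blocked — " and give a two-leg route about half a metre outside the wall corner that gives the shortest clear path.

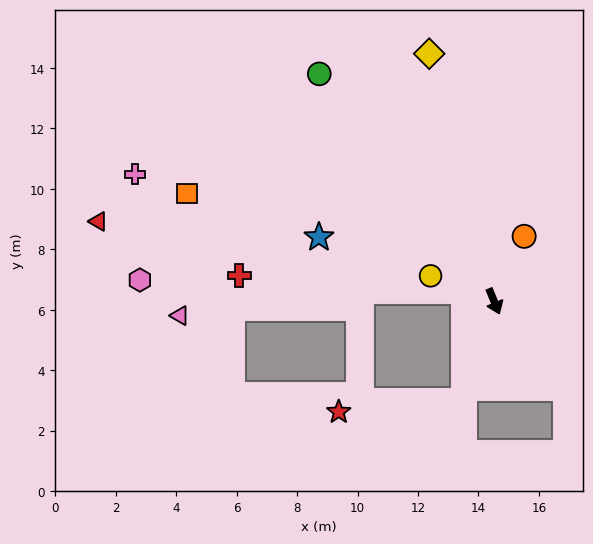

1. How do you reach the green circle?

turn right 165°, forward 9.5 m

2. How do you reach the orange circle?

turn left 133°, forward 2.4 m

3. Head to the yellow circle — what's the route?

turn right 134°, forward 2.3 m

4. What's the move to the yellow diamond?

turn left 172°, forward 8.5 m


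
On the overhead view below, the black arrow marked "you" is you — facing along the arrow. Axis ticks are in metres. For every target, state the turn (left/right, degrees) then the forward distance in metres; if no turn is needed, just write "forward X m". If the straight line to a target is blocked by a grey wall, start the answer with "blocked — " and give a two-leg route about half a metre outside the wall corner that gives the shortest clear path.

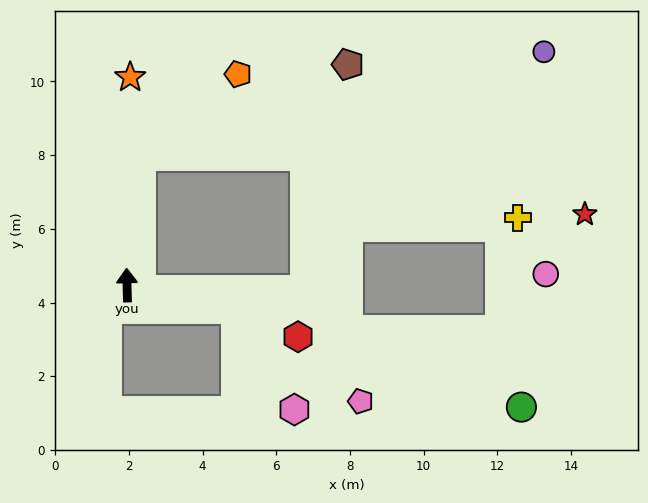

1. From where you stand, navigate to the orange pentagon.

blocked — turn right 8°, forward 3.5 m, then turn right 43°, forward 3.4 m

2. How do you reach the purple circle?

blocked — turn right 8°, forward 3.5 m, then turn right 69°, forward 11.3 m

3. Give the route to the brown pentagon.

blocked — turn right 8°, forward 3.5 m, then turn right 60°, forward 6.1 m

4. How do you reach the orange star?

turn right 2°, forward 5.6 m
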